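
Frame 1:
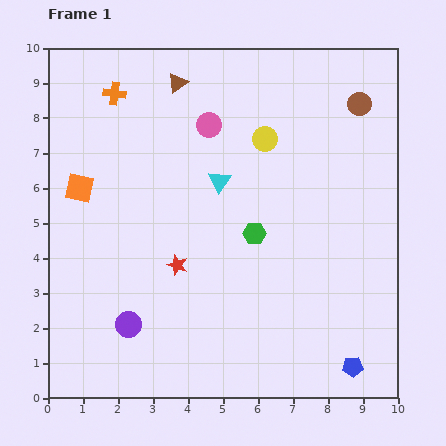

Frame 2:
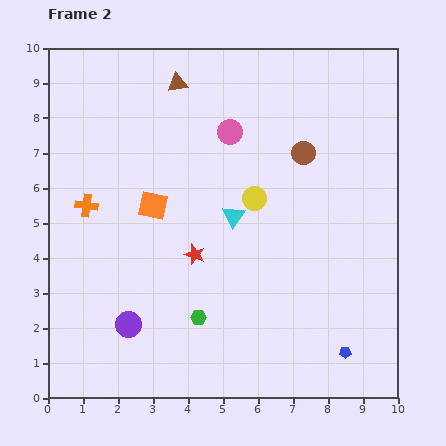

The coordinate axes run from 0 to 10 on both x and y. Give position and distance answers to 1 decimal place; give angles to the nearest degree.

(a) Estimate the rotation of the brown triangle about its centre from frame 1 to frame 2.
28° clockwise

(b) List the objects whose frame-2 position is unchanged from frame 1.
the brown triangle, the purple circle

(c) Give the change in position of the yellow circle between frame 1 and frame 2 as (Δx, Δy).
(-0.3, -1.7)

The yellow circle was at (6.2, 7.4) in frame 1 and (5.9, 5.7) in frame 2.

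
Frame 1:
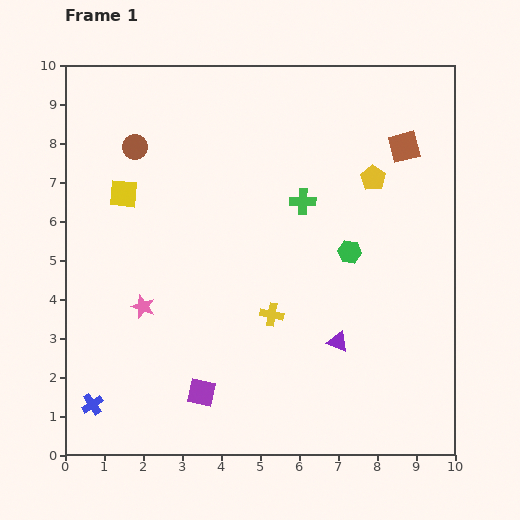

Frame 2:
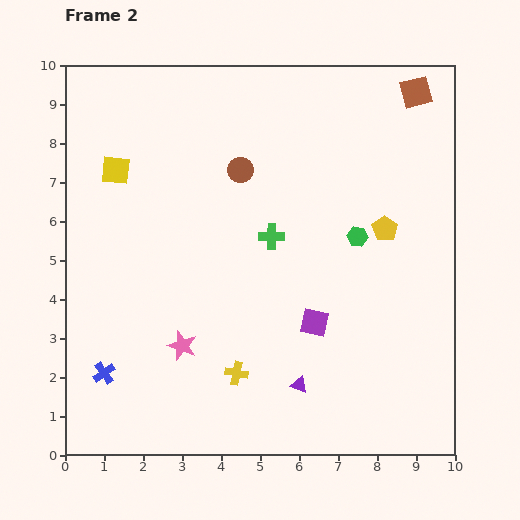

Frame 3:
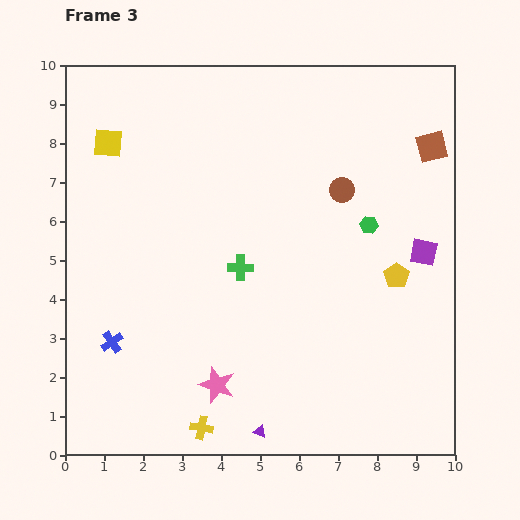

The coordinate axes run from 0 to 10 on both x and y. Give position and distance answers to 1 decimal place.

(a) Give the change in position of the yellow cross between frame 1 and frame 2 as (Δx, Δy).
(-0.9, -1.5)

The yellow cross was at (5.3, 3.6) in frame 1 and (4.4, 2.1) in frame 2.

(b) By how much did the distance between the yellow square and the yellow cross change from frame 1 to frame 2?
+1.2

Distance in frame 1: 4.9. Distance in frame 2: 6.1.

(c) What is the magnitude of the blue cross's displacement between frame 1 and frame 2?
0.9

The blue cross moved from (0.7, 1.3) to (1.0, 2.1), a distance of √(0.3² + 0.8²) ≈ 0.9.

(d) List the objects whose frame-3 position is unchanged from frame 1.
none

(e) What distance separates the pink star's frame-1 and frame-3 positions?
2.8

The pink star moved from (2.0, 3.8) to (3.9, 1.8), a distance of √(1.9² + 2.0²) ≈ 2.8.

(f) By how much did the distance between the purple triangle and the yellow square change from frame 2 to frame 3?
+1.2

Distance in frame 2: 7.2. Distance in frame 3: 8.4.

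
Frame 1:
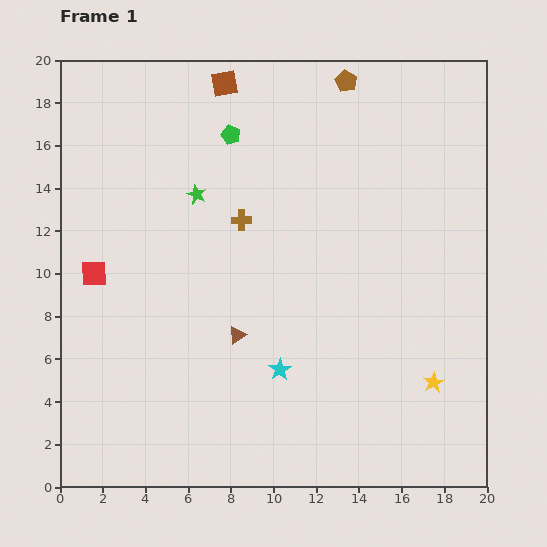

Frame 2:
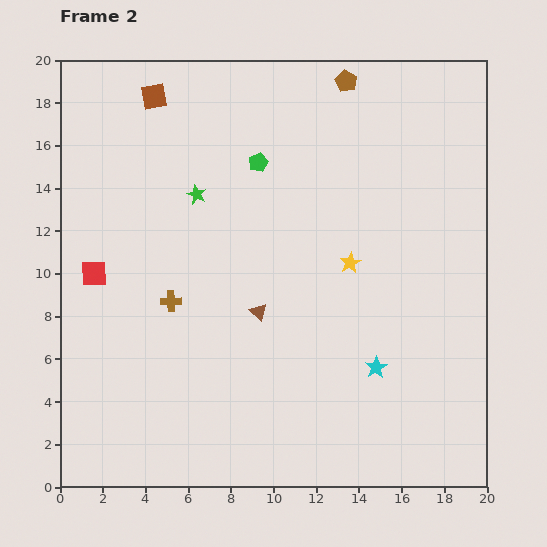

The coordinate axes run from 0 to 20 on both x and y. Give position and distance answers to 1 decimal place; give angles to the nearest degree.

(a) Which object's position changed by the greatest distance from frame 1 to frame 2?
the yellow star

(moved 6.8; next 5.0)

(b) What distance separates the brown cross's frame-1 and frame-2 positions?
5.0

The brown cross moved from (8.5, 12.5) to (5.2, 8.7), a distance of √(3.3² + 3.8²) ≈ 5.0.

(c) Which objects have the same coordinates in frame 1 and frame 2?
the brown pentagon, the red square, the green star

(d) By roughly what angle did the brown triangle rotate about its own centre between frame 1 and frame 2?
41° counter-clockwise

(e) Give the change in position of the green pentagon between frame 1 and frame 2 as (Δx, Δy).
(1.3, -1.3)

The green pentagon was at (8.0, 16.5) in frame 1 and (9.3, 15.2) in frame 2.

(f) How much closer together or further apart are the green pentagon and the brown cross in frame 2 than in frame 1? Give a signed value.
+3.7

Distance in frame 1: 4.0. Distance in frame 2: 7.7.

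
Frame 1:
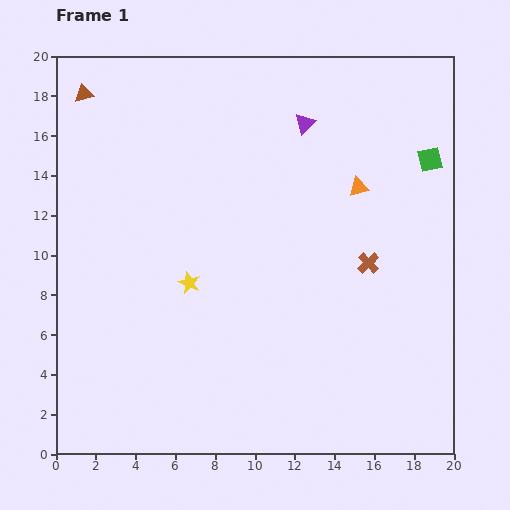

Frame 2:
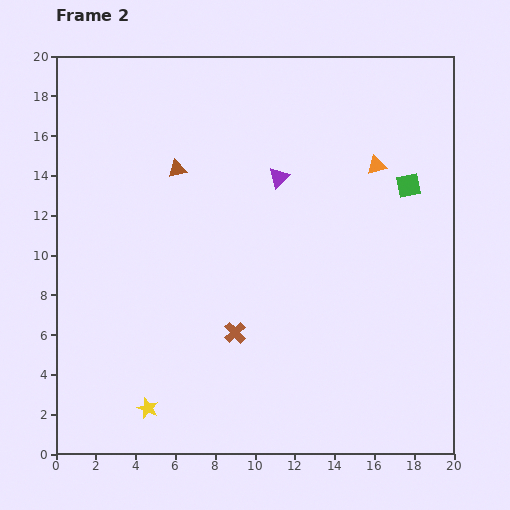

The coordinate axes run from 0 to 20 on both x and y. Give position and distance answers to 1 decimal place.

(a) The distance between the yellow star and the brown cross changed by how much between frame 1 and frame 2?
-3.3

Distance in frame 1: 9.1. Distance in frame 2: 5.8.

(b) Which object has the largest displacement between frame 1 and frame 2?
the brown cross

(moved 7.6; next 6.6)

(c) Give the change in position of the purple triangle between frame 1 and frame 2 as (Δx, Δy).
(-1.3, -2.7)

The purple triangle was at (12.5, 16.6) in frame 1 and (11.2, 13.9) in frame 2.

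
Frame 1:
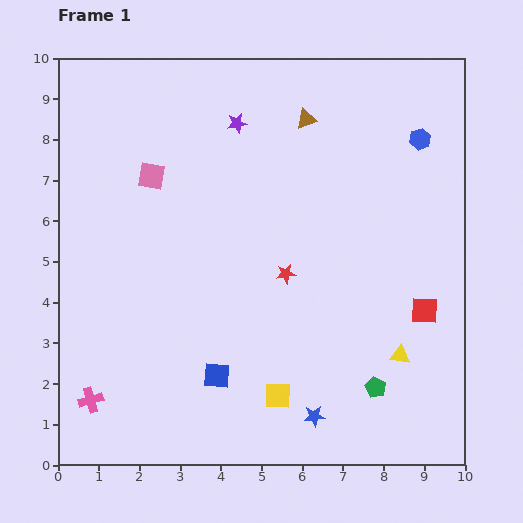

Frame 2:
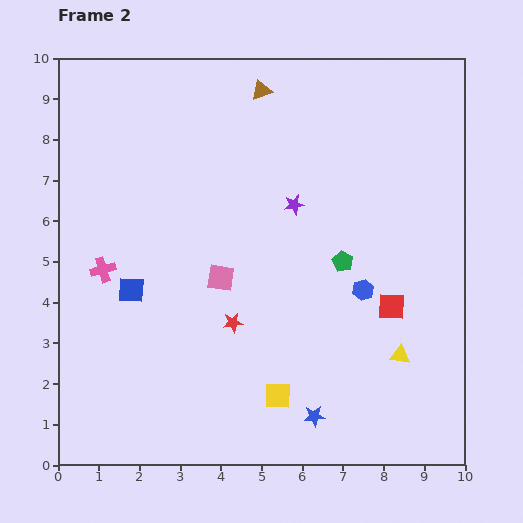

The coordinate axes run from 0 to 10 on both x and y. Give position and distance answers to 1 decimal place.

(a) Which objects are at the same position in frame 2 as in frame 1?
the yellow square, the blue star, the yellow triangle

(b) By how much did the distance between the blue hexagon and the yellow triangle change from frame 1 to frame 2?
-3.5

Distance in frame 1: 5.3. Distance in frame 2: 1.8.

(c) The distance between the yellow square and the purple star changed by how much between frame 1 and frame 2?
-2.1

Distance in frame 1: 6.8. Distance in frame 2: 4.7.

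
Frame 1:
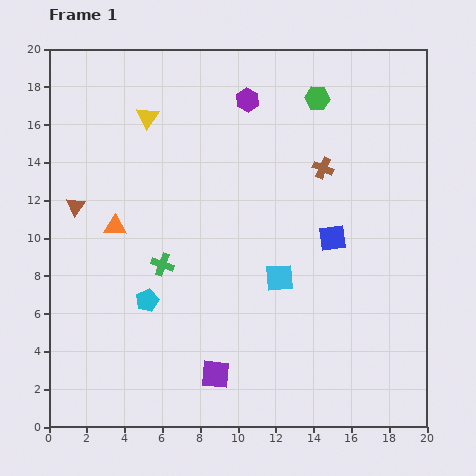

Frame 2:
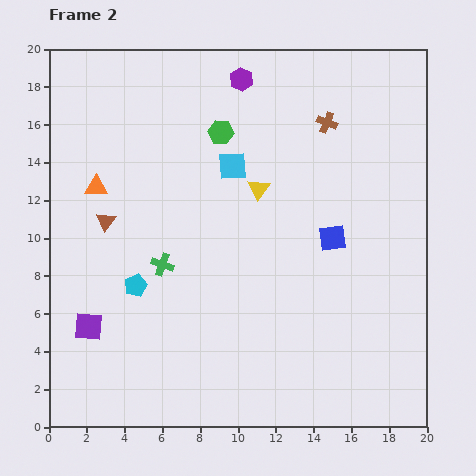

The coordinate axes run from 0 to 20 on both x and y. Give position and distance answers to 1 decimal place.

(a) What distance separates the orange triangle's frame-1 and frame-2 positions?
2.3

The orange triangle moved from (3.5, 10.6) to (2.5, 12.7), a distance of √(1.0² + 2.1²) ≈ 2.3.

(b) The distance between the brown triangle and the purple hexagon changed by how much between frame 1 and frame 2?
-0.3

Distance in frame 1: 10.7. Distance in frame 2: 10.4.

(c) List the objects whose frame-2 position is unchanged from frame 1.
the blue square, the green cross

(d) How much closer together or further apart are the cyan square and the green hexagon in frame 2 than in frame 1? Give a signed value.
-7.8

Distance in frame 1: 9.7. Distance in frame 2: 1.9.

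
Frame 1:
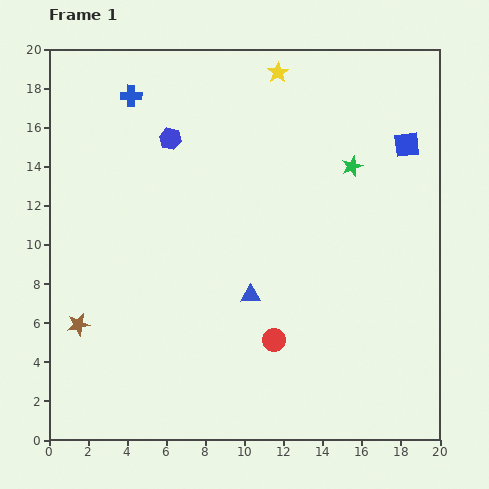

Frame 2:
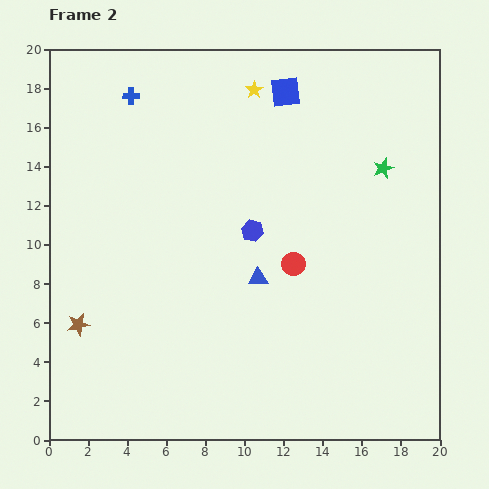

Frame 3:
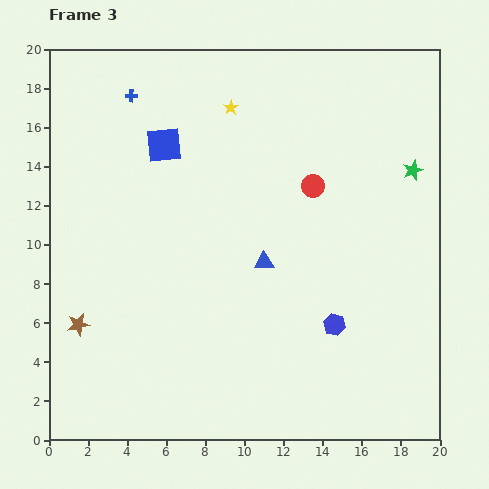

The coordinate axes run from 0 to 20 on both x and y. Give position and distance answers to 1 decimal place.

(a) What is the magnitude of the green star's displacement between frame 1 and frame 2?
1.6

The green star moved from (15.5, 14.0) to (17.1, 13.9), a distance of √(1.6² + 0.1²) ≈ 1.6.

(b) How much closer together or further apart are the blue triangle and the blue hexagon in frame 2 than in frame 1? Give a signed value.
-6.6

Distance in frame 1: 9.0. Distance in frame 2: 2.4.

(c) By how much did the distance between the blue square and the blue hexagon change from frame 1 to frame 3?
+0.6

Distance in frame 1: 12.1. Distance in frame 3: 12.7.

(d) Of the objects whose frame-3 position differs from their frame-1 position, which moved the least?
the blue triangle

(moved 1.8)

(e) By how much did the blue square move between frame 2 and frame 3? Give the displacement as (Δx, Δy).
(-6.2, -2.7)

The blue square was at (12.1, 17.8) in frame 2 and (5.9, 15.1) in frame 3.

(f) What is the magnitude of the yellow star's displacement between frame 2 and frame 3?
1.5

The yellow star moved from (10.5, 17.9) to (9.3, 17.0), a distance of √(1.2² + 0.9²) ≈ 1.5.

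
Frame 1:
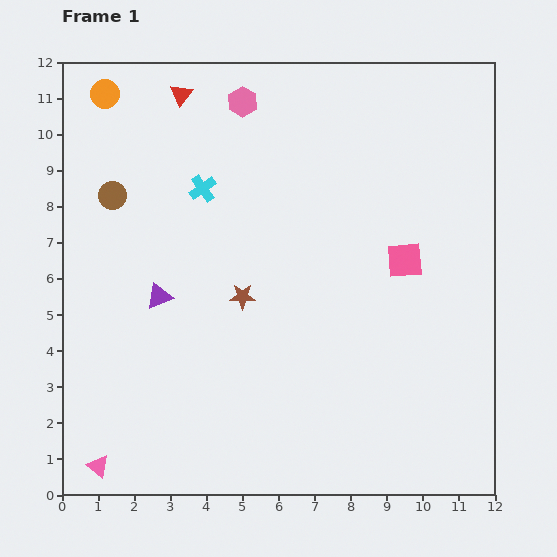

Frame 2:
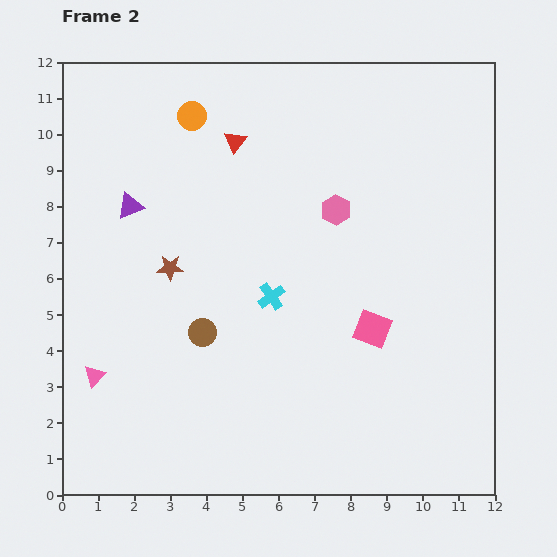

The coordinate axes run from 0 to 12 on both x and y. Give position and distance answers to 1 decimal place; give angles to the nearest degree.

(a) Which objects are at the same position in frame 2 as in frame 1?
none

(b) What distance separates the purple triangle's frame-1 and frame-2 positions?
2.6

The purple triangle moved from (2.7, 5.5) to (1.9, 8.0), a distance of √(0.8² + 2.5²) ≈ 2.6.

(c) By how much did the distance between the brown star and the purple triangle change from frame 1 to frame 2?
-0.3

Distance in frame 1: 2.3. Distance in frame 2: 2.0.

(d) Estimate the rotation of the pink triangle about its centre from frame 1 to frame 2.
36° clockwise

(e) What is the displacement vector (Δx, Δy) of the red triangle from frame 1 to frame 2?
(1.5, -1.3)

The red triangle was at (3.3, 11.1) in frame 1 and (4.8, 9.8) in frame 2.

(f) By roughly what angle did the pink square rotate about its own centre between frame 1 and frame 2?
26° clockwise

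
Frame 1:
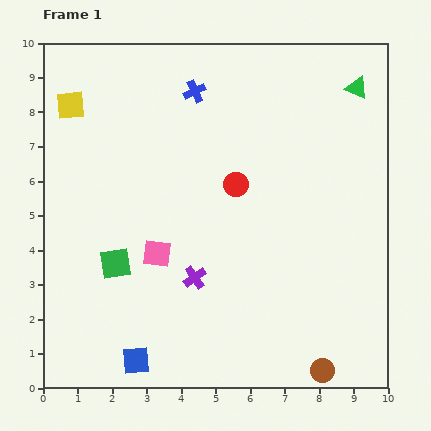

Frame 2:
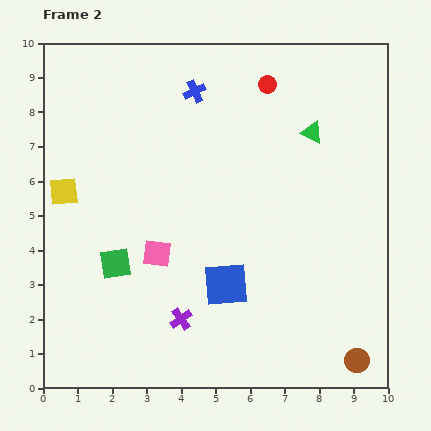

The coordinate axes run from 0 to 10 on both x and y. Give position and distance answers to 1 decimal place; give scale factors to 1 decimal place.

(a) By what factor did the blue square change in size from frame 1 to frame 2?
1.6×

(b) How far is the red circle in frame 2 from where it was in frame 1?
3.0

The red circle moved from (5.6, 5.9) to (6.5, 8.8), a distance of √(0.9² + 2.9²) ≈ 3.0.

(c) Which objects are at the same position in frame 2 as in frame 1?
the blue cross, the green square, the pink square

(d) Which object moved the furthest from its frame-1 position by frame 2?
the blue square

(moved 3.4; next 3.0)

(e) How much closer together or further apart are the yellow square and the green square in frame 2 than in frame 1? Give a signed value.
-2.2

Distance in frame 1: 4.8. Distance in frame 2: 2.6.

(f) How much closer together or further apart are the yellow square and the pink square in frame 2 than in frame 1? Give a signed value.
-1.8

Distance in frame 1: 5.0. Distance in frame 2: 3.2.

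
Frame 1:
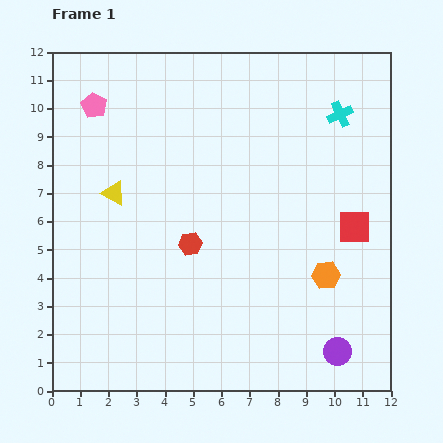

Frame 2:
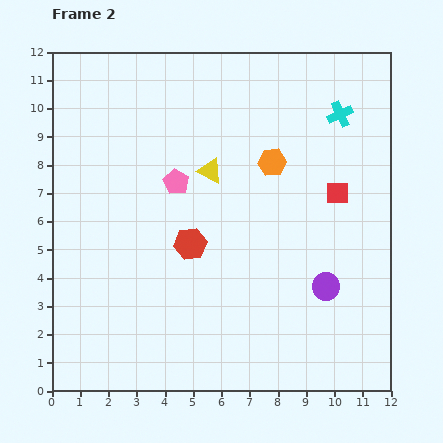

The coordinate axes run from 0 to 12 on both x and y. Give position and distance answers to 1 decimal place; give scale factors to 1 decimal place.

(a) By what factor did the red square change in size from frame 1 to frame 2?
0.7×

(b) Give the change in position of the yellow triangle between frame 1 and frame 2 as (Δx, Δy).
(3.4, 0.8)

The yellow triangle was at (2.2, 7.0) in frame 1 and (5.6, 7.8) in frame 2.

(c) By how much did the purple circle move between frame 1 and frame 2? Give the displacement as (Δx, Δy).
(-0.4, 2.3)

The purple circle was at (10.1, 1.4) in frame 1 and (9.7, 3.7) in frame 2.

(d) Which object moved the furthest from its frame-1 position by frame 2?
the orange hexagon

(moved 4.4; next 4.0)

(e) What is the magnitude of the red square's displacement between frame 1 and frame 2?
1.3

The red square moved from (10.7, 5.8) to (10.1, 7.0), a distance of √(0.6² + 1.2²) ≈ 1.3.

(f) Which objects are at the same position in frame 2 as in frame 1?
the red hexagon, the cyan cross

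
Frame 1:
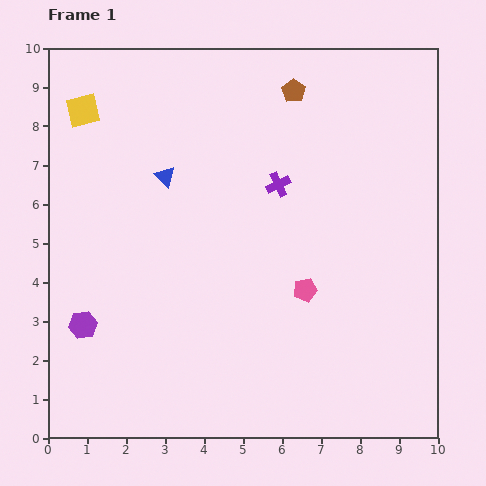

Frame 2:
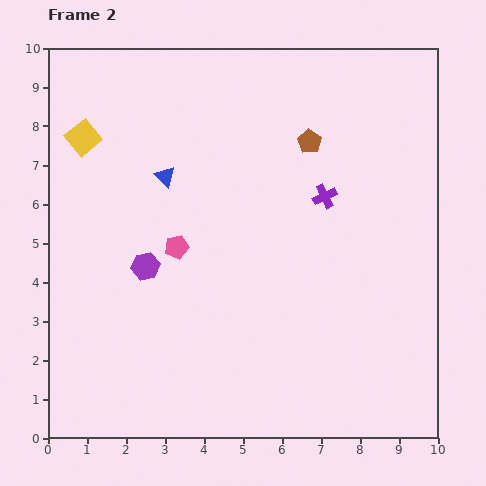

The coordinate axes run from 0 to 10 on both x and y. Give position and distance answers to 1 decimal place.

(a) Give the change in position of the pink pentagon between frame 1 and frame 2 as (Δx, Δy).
(-3.3, 1.1)

The pink pentagon was at (6.6, 3.8) in frame 1 and (3.3, 4.9) in frame 2.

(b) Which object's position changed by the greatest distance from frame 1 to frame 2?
the pink pentagon

(moved 3.5; next 2.2)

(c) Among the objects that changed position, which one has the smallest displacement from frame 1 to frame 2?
the yellow square

(moved 0.7)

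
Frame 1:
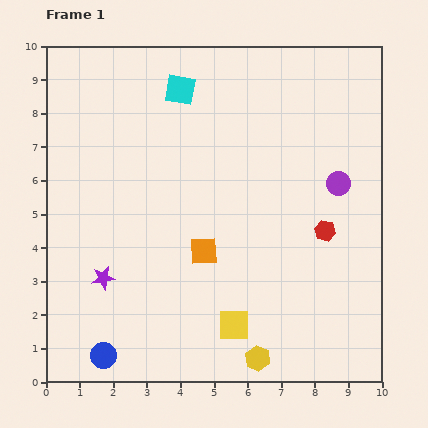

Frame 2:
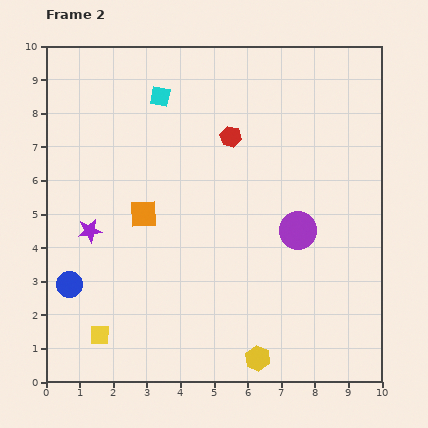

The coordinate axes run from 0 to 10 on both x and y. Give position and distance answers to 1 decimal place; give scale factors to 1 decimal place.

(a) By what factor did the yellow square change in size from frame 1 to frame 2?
0.6×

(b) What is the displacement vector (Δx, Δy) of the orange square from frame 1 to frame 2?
(-1.8, 1.1)

The orange square was at (4.7, 3.9) in frame 1 and (2.9, 5.0) in frame 2.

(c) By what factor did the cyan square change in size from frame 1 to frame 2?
0.6×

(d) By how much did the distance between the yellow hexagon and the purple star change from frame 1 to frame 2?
+1.1

Distance in frame 1: 5.2. Distance in frame 2: 6.3.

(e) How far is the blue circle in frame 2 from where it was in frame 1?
2.3

The blue circle moved from (1.7, 0.8) to (0.7, 2.9), a distance of √(1.0² + 2.1²) ≈ 2.3.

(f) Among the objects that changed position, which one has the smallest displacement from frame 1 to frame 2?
the cyan square

(moved 0.6)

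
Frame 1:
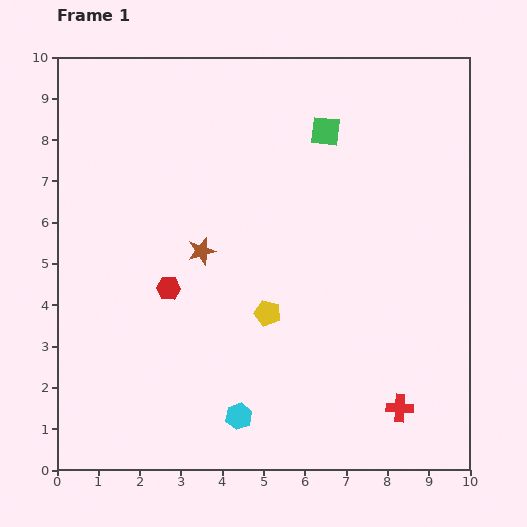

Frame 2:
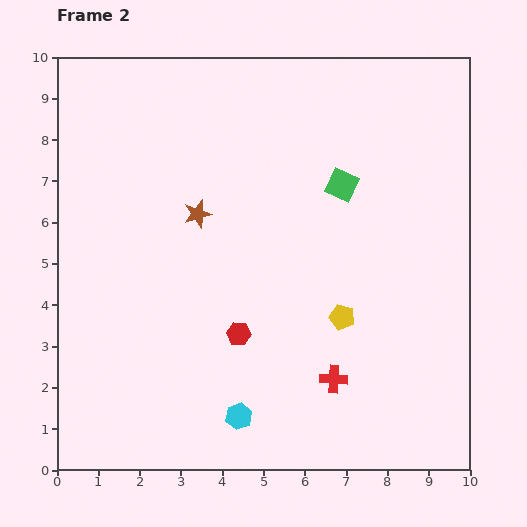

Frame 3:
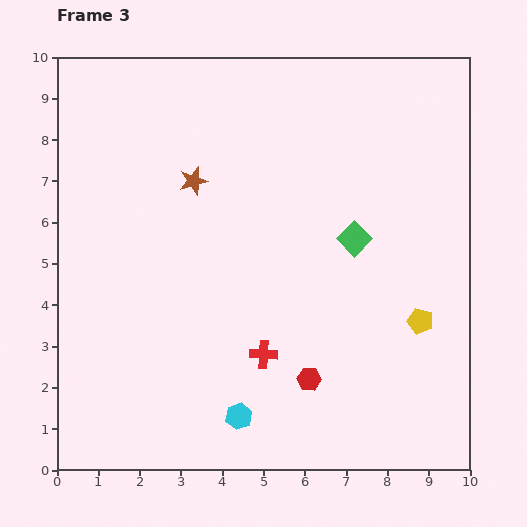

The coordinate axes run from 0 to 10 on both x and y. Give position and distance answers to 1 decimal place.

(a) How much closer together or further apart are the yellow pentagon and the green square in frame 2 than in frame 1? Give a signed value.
-1.4

Distance in frame 1: 4.6. Distance in frame 2: 3.2.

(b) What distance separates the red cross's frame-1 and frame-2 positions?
1.7

The red cross moved from (8.3, 1.5) to (6.7, 2.2), a distance of √(1.6² + 0.7²) ≈ 1.7.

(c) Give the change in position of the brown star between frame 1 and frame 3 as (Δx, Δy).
(-0.2, 1.7)

The brown star was at (3.5, 5.3) in frame 1 and (3.3, 7.0) in frame 3.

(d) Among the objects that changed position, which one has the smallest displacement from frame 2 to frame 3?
the brown star

(moved 0.8)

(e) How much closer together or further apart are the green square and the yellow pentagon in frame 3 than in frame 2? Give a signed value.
-0.6

Distance in frame 2: 3.2. Distance in frame 3: 2.6.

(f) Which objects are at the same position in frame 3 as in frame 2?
the cyan hexagon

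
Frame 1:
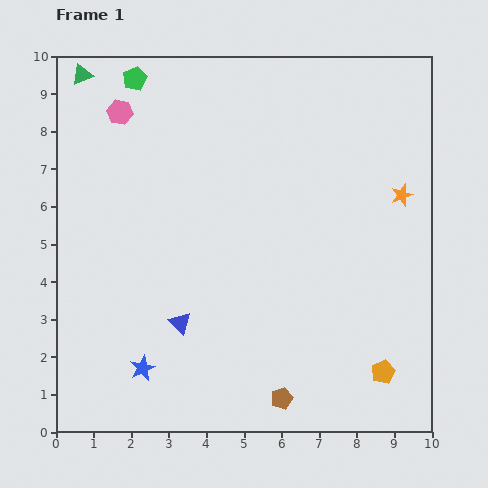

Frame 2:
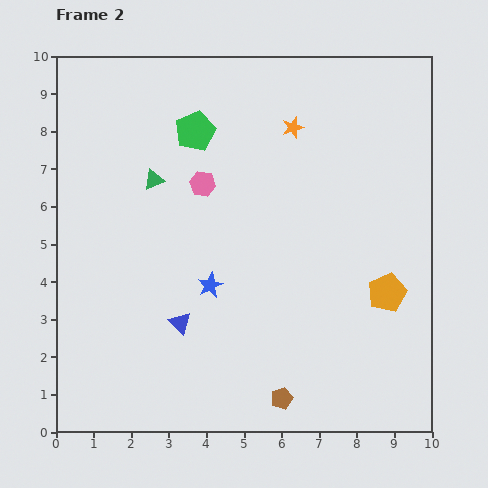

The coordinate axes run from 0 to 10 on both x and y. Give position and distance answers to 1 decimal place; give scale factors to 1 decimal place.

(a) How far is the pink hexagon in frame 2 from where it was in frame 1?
2.9

The pink hexagon moved from (1.7, 8.5) to (3.9, 6.6), a distance of √(2.2² + 1.9²) ≈ 2.9.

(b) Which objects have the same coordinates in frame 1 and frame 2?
the blue triangle, the brown pentagon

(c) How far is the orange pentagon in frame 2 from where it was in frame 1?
2.1

The orange pentagon moved from (8.7, 1.6) to (8.8, 3.7), a distance of √(0.1² + 2.1²) ≈ 2.1.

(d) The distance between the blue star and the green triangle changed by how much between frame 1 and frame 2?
-4.8

Distance in frame 1: 8.0. Distance in frame 2: 3.2.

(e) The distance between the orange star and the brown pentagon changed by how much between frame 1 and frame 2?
+0.9

Distance in frame 1: 6.3. Distance in frame 2: 7.2.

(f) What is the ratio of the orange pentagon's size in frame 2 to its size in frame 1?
1.6×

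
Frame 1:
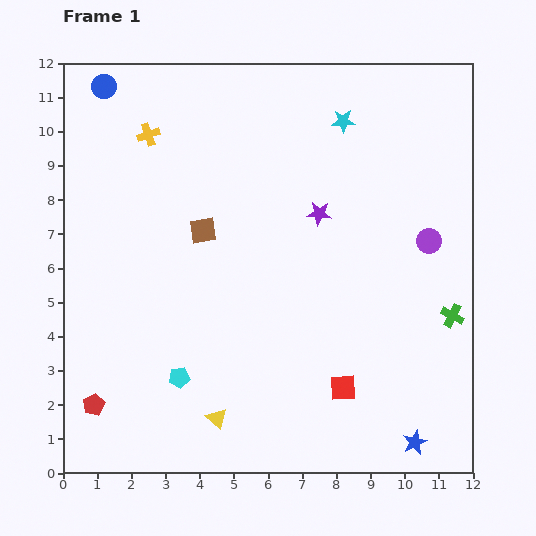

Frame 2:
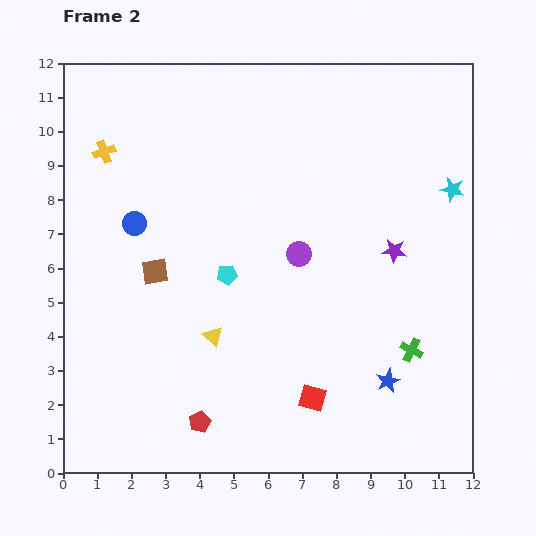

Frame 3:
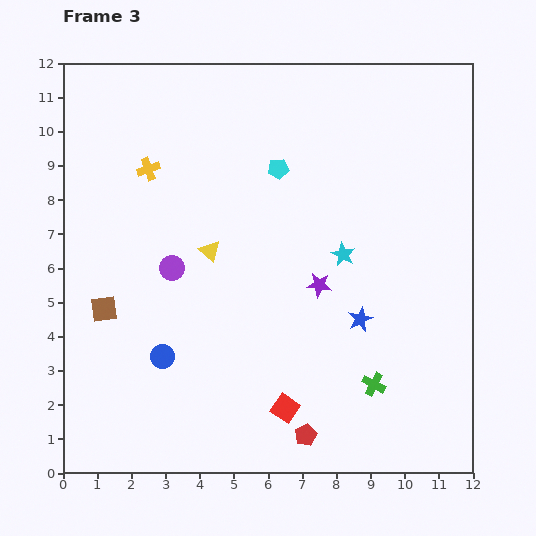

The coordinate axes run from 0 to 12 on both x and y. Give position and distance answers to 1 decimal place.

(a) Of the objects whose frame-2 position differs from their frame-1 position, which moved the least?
the red square

(moved 0.9)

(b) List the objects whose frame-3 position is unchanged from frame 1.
none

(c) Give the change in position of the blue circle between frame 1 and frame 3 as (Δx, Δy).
(1.7, -7.9)

The blue circle was at (1.2, 11.3) in frame 1 and (2.9, 3.4) in frame 3.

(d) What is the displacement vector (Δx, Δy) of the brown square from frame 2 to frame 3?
(-1.5, -1.1)

The brown square was at (2.7, 5.9) in frame 2 and (1.2, 4.8) in frame 3.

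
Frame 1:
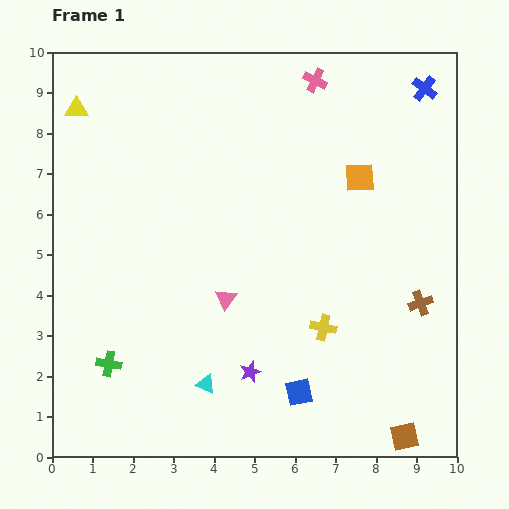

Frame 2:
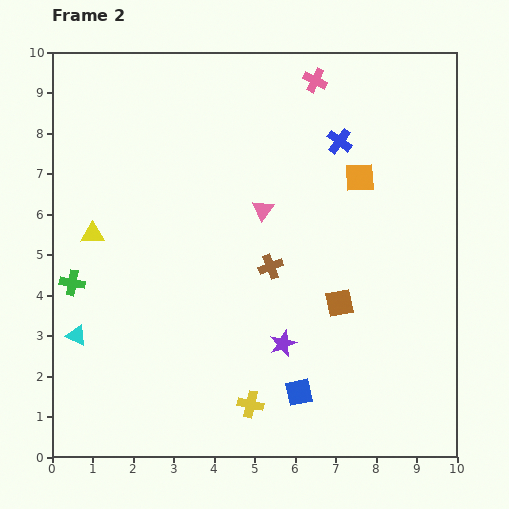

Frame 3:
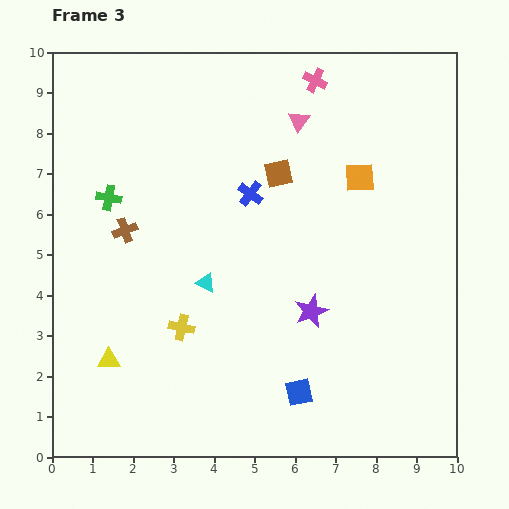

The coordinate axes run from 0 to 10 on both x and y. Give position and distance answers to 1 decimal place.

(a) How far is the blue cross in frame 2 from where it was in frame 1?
2.5

The blue cross moved from (9.2, 9.1) to (7.1, 7.8), a distance of √(2.1² + 1.3²) ≈ 2.5.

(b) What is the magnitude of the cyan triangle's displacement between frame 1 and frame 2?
3.4

The cyan triangle moved from (3.8, 1.8) to (0.6, 3.0), a distance of √(3.2² + 1.2²) ≈ 3.4.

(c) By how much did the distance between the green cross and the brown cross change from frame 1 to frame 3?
-6.9

Distance in frame 1: 7.8. Distance in frame 3: 0.9.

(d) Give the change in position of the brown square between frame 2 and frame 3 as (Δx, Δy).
(-1.5, 3.2)

The brown square was at (7.1, 3.8) in frame 2 and (5.6, 7.0) in frame 3.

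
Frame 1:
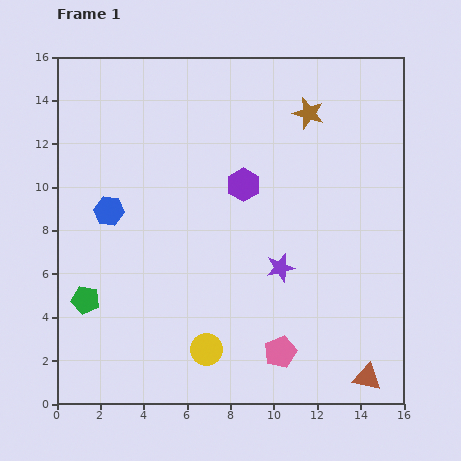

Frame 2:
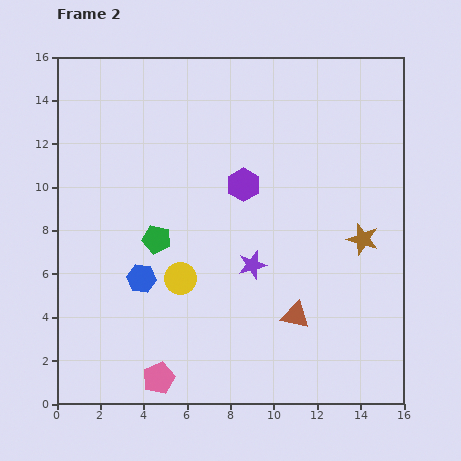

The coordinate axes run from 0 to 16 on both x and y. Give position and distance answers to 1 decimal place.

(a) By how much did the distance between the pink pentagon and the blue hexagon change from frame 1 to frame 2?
-5.5

Distance in frame 1: 10.2. Distance in frame 2: 4.7.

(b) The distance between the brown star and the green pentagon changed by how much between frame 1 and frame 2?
-3.9

Distance in frame 1: 13.4. Distance in frame 2: 9.5.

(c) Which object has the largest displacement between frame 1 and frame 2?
the brown star

(moved 6.3; next 5.7)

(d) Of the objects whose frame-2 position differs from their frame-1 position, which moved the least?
the purple star

(moved 1.3)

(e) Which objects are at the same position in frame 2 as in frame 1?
the purple hexagon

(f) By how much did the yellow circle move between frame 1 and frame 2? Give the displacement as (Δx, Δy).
(-1.2, 3.3)

The yellow circle was at (6.9, 2.5) in frame 1 and (5.7, 5.8) in frame 2.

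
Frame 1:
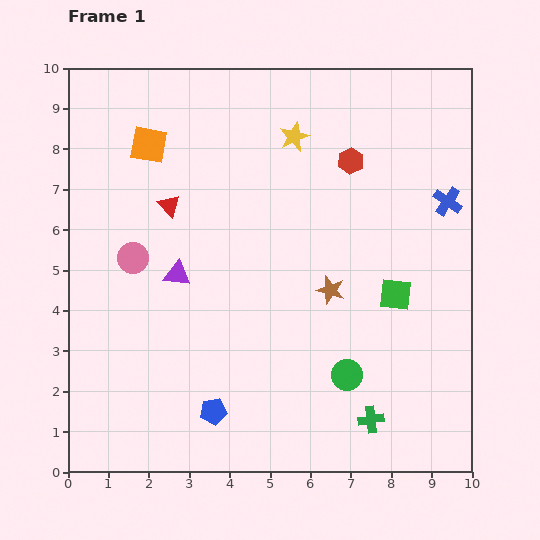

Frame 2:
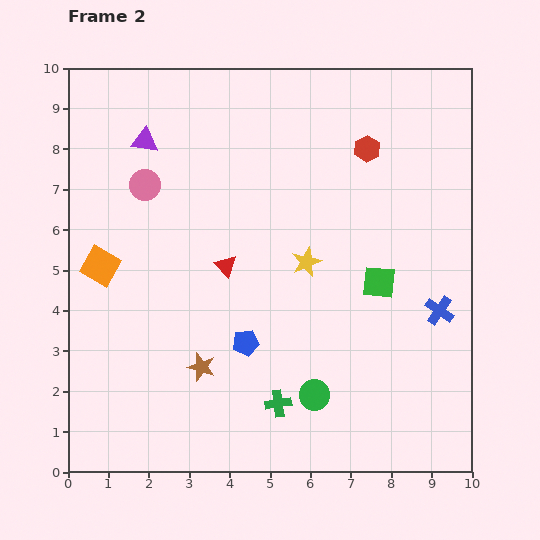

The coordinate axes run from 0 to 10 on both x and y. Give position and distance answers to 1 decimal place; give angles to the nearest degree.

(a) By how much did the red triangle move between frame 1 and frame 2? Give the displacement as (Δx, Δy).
(1.4, -1.5)

The red triangle was at (2.5, 6.6) in frame 1 and (3.9, 5.1) in frame 2.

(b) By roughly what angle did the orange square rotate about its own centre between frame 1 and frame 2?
20° clockwise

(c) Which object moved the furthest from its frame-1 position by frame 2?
the brown star

(moved 3.7; next 3.4)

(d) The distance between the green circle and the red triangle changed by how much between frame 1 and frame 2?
-2.2

Distance in frame 1: 6.1. Distance in frame 2: 3.9.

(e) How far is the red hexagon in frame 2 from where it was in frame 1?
0.5

The red hexagon moved from (7.0, 7.7) to (7.4, 8.0), a distance of √(0.4² + 0.3²) ≈ 0.5.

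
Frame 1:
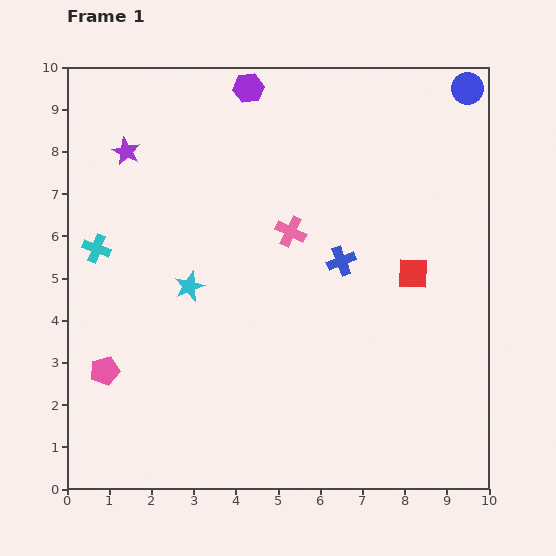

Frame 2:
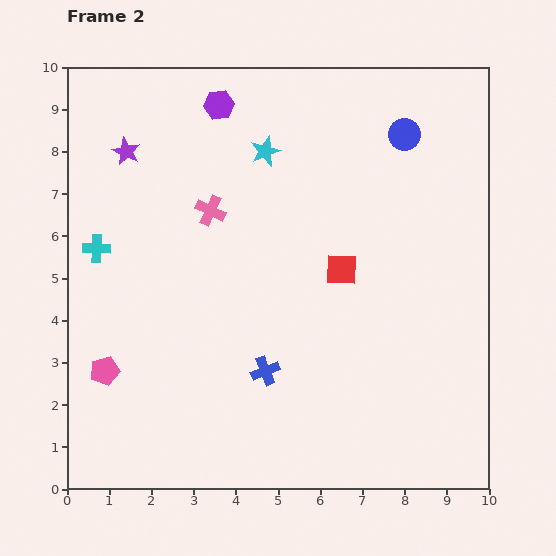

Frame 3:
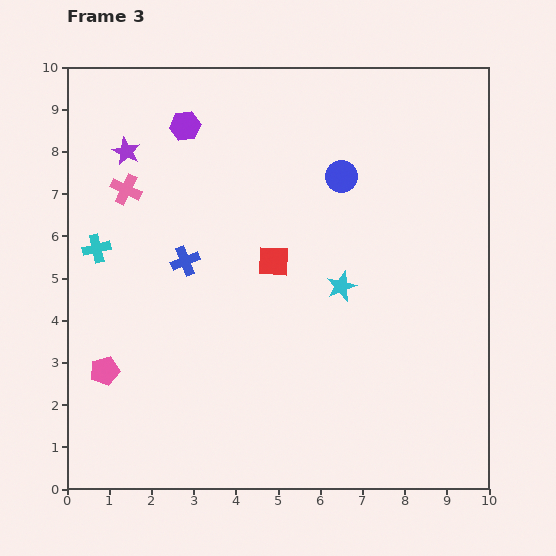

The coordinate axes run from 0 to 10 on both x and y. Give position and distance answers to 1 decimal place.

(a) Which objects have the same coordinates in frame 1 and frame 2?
the purple star, the pink pentagon, the cyan cross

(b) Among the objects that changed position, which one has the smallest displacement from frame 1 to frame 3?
the purple hexagon

(moved 1.7)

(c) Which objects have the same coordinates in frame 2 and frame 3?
the purple star, the pink pentagon, the cyan cross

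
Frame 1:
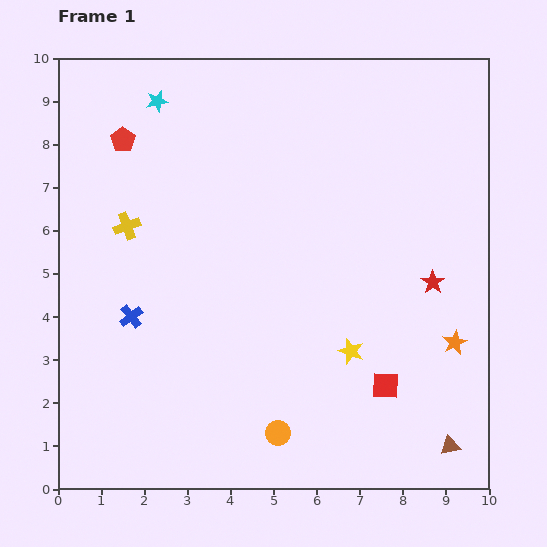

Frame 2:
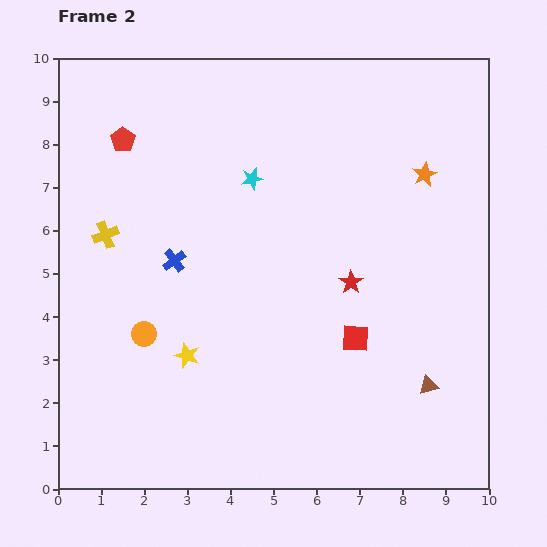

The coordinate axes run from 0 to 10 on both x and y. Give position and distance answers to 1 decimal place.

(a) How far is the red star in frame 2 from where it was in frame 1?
1.9

The red star moved from (8.7, 4.8) to (6.8, 4.8), a distance of √(1.9² + 0.0²) ≈ 1.9.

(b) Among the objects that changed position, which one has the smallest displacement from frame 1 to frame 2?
the yellow cross

(moved 0.5)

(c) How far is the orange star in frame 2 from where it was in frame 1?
4.0

The orange star moved from (9.2, 3.4) to (8.5, 7.3), a distance of √(0.7² + 3.9²) ≈ 4.0.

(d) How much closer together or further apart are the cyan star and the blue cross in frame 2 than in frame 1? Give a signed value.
-2.4

Distance in frame 1: 5.0. Distance in frame 2: 2.6.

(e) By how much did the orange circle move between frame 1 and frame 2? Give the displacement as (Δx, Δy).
(-3.1, 2.3)

The orange circle was at (5.1, 1.3) in frame 1 and (2.0, 3.6) in frame 2.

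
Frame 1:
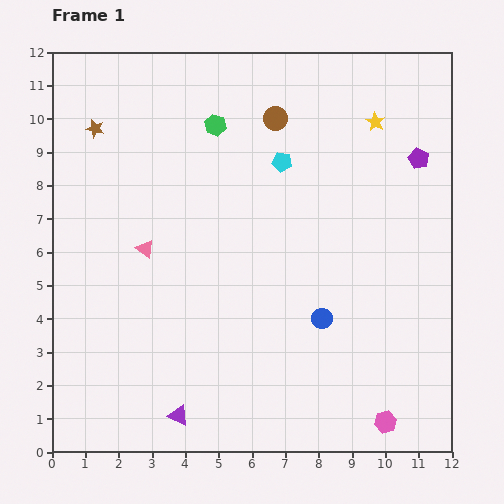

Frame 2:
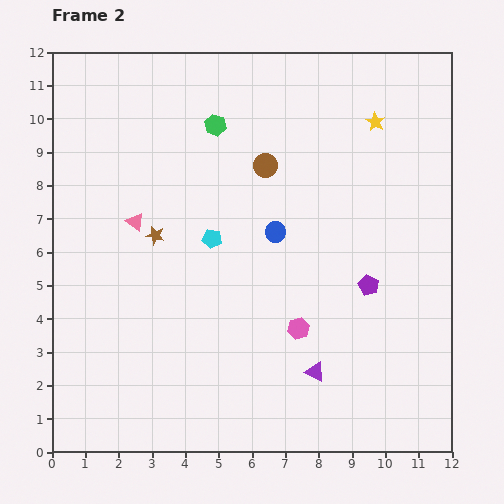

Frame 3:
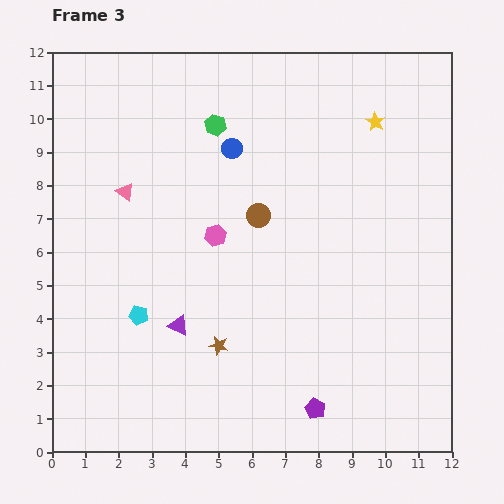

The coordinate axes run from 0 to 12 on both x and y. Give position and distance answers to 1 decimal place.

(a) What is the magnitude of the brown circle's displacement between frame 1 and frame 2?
1.4

The brown circle moved from (6.7, 10.0) to (6.4, 8.6), a distance of √(0.3² + 1.4²) ≈ 1.4.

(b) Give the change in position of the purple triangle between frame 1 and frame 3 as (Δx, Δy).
(0.0, 2.7)

The purple triangle was at (3.8, 1.1) in frame 1 and (3.8, 3.8) in frame 3.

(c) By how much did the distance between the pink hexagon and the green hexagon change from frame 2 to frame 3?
-3.3

Distance in frame 2: 6.6. Distance in frame 3: 3.3.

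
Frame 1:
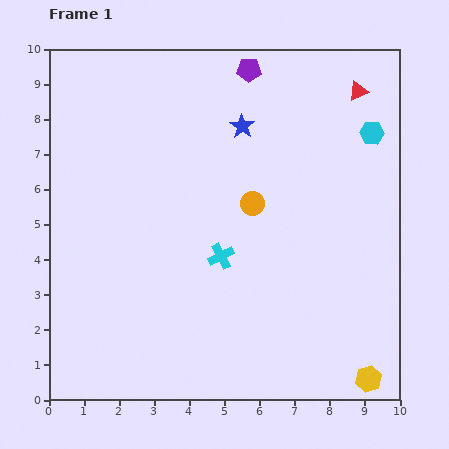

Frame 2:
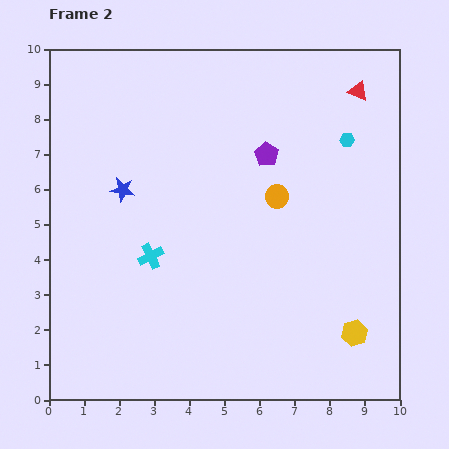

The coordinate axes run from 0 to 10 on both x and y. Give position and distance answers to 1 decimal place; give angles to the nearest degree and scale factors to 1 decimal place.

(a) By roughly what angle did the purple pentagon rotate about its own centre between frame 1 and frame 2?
30° clockwise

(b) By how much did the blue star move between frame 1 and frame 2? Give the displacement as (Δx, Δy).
(-3.4, -1.8)

The blue star was at (5.5, 7.8) in frame 1 and (2.1, 6.0) in frame 2.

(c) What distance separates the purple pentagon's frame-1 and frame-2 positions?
2.5

The purple pentagon moved from (5.7, 9.4) to (6.2, 7.0), a distance of √(0.5² + 2.4²) ≈ 2.5.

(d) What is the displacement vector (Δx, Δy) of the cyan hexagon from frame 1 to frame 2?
(-0.7, -0.2)

The cyan hexagon was at (9.2, 7.6) in frame 1 and (8.5, 7.4) in frame 2.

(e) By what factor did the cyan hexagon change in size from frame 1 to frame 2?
0.6×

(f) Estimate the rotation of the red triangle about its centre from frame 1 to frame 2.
46° clockwise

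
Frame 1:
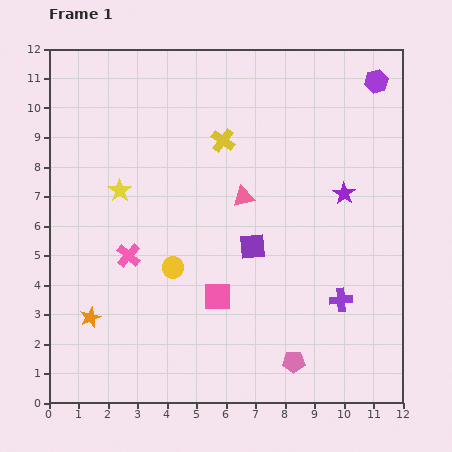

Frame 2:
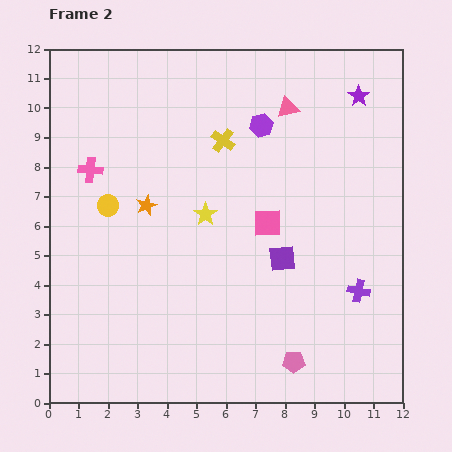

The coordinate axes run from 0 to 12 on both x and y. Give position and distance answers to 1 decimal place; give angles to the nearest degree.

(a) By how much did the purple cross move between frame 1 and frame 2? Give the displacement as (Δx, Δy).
(0.6, 0.3)

The purple cross was at (9.9, 3.5) in frame 1 and (10.5, 3.8) in frame 2.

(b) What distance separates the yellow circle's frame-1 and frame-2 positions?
3.0

The yellow circle moved from (4.2, 4.6) to (2.0, 6.7), a distance of √(2.2² + 2.1²) ≈ 3.0.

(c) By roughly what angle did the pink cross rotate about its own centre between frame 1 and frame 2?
37° counter-clockwise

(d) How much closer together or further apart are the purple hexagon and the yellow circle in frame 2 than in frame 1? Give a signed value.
-3.4

Distance in frame 1: 9.3. Distance in frame 2: 5.9.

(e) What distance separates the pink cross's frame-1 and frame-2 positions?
3.2

The pink cross moved from (2.7, 5.0) to (1.4, 7.9), a distance of √(1.3² + 2.9²) ≈ 3.2.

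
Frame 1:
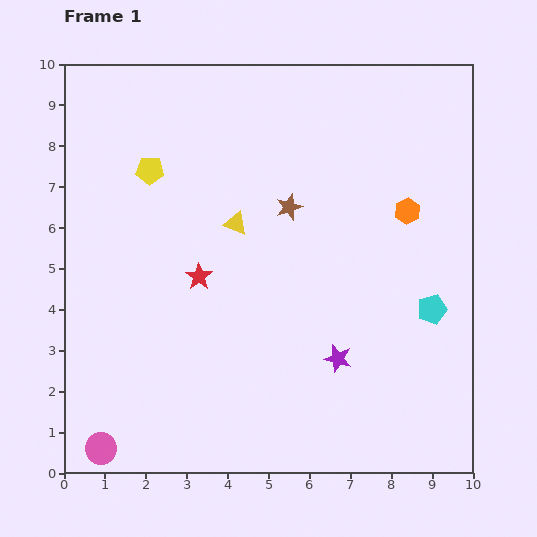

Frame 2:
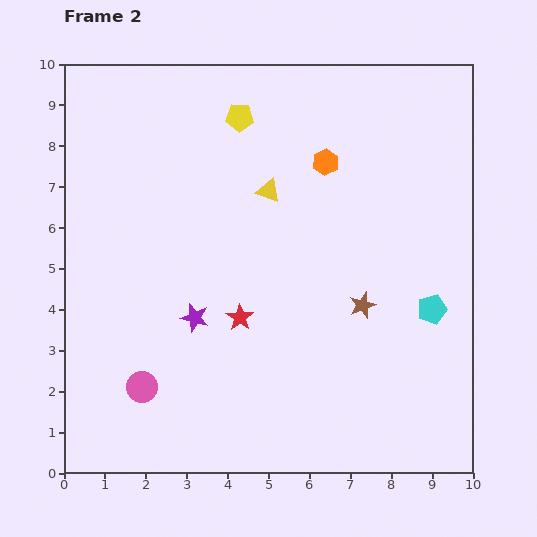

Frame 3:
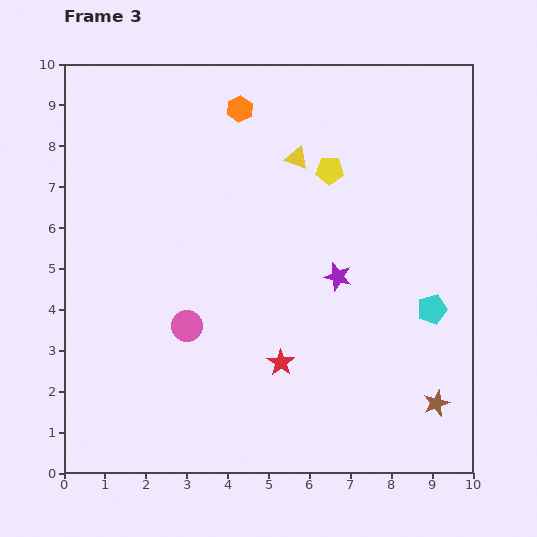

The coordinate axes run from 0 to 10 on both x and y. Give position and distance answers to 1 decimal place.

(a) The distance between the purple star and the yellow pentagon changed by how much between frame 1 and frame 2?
-1.5

Distance in frame 1: 6.5. Distance in frame 2: 5.0.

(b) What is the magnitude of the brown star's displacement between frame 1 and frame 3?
6.0

The brown star moved from (5.5, 6.5) to (9.1, 1.7), a distance of √(3.6² + 4.8²) ≈ 6.0.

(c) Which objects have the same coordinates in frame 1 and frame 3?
the cyan pentagon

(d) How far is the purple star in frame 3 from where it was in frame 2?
3.6

The purple star moved from (3.2, 3.8) to (6.7, 4.8), a distance of √(3.5² + 1.0²) ≈ 3.6.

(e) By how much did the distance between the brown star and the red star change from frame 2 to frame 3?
+0.9

Distance in frame 2: 3.0. Distance in frame 3: 3.9.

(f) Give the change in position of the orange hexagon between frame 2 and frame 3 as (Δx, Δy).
(-2.1, 1.3)

The orange hexagon was at (6.4, 7.6) in frame 2 and (4.3, 8.9) in frame 3.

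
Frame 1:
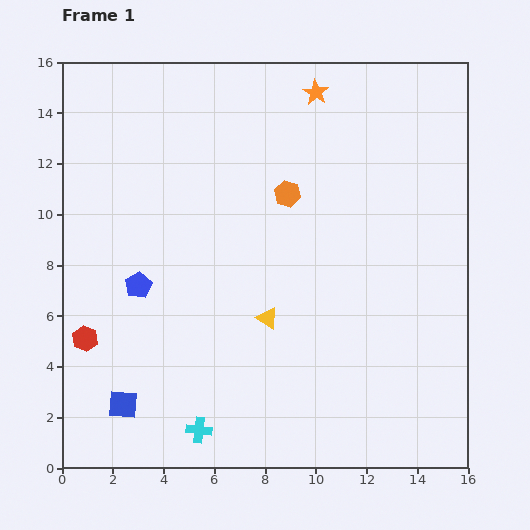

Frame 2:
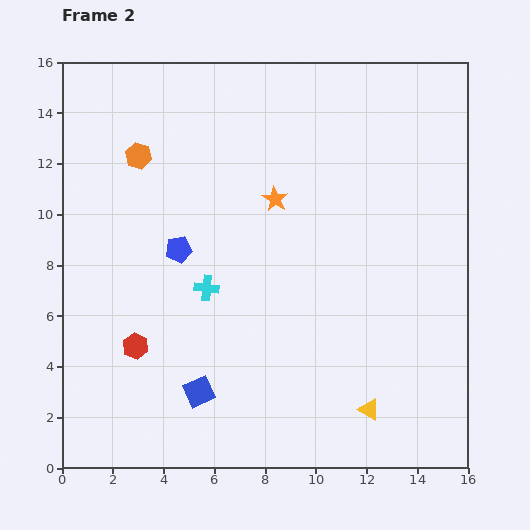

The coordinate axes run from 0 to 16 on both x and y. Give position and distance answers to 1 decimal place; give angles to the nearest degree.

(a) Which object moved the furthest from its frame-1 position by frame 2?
the orange hexagon

(moved 6.1; next 5.6)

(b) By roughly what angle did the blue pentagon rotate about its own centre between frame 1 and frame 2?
20° clockwise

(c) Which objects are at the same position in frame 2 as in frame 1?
none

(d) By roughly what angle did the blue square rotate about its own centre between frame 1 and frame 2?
30° counter-clockwise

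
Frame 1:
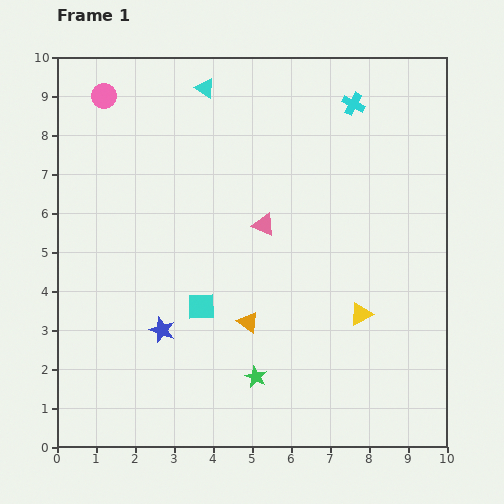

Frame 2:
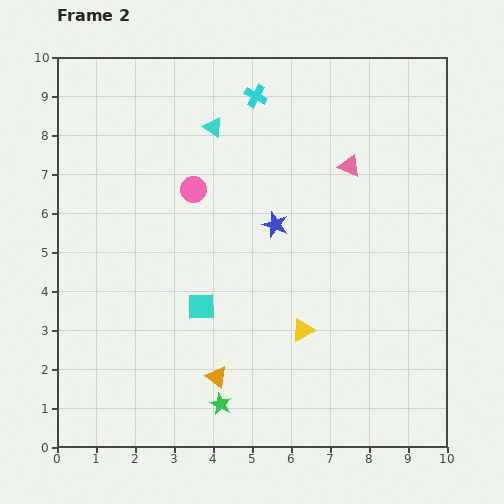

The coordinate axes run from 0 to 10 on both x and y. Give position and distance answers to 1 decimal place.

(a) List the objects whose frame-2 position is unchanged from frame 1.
the cyan square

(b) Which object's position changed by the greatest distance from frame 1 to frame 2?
the blue star

(moved 4.0; next 3.3)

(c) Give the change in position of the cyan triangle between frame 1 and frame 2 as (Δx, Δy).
(0.2, -1.0)

The cyan triangle was at (3.8, 9.2) in frame 1 and (4.0, 8.2) in frame 2.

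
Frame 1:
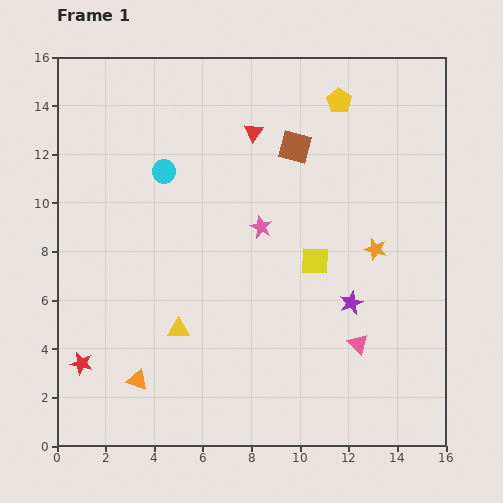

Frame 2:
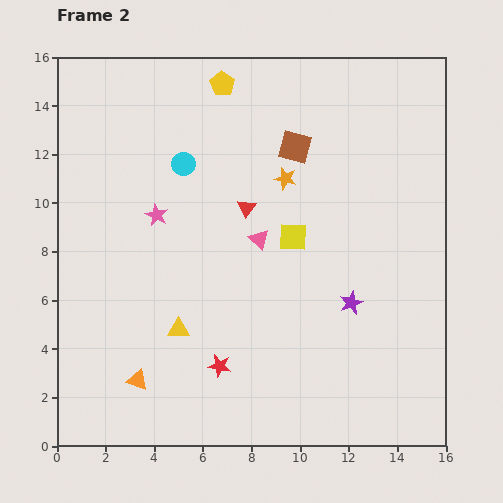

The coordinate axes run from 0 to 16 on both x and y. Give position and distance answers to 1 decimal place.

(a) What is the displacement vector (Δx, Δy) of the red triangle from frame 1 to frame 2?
(-0.3, -3.1)

The red triangle was at (8.1, 12.9) in frame 1 and (7.8, 9.8) in frame 2.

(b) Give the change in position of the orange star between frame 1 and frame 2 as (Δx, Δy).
(-3.7, 2.9)

The orange star was at (13.1, 8.1) in frame 1 and (9.4, 11.0) in frame 2.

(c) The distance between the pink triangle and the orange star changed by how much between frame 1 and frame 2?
-1.3

Distance in frame 1: 4.0. Distance in frame 2: 2.7.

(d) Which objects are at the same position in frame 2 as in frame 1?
the brown square, the purple star, the yellow triangle, the orange triangle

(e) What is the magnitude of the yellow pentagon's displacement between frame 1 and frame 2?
4.9

The yellow pentagon moved from (11.6, 14.2) to (6.8, 14.9), a distance of √(4.8² + 0.7²) ≈ 4.9.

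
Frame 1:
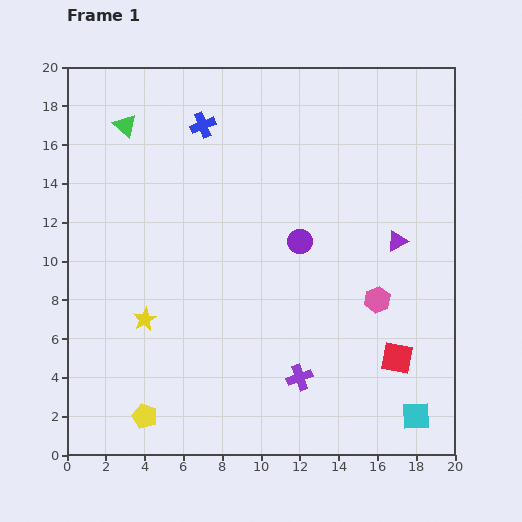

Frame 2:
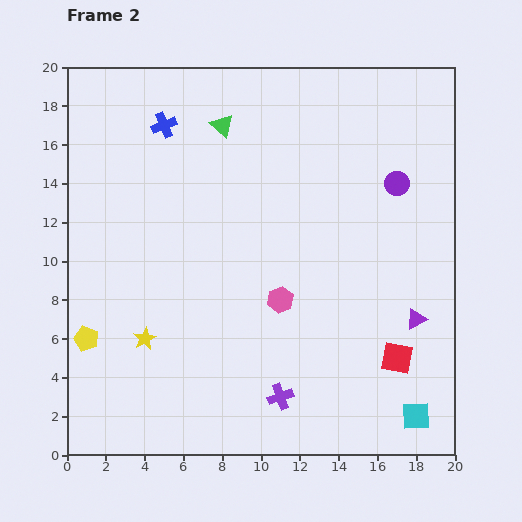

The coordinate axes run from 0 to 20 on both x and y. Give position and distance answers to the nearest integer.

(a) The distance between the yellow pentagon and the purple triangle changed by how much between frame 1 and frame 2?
+1

Distance in frame 1: 16. Distance in frame 2: 17.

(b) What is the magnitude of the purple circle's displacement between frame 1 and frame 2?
6

The purple circle moved from (12, 11) to (17, 14), a distance of √(5² + 3²) ≈ 6.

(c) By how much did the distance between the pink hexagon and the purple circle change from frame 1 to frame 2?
+3

Distance in frame 1: 5. Distance in frame 2: 8.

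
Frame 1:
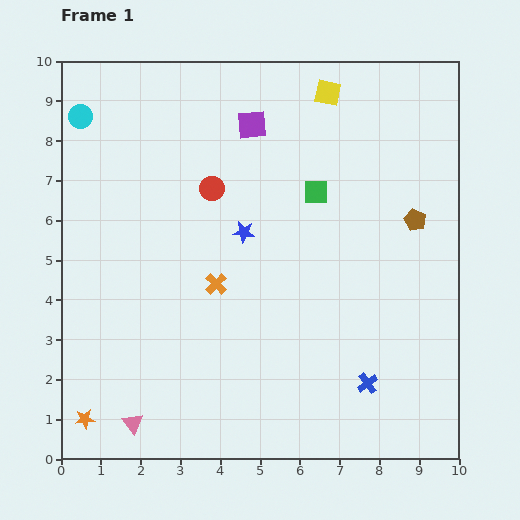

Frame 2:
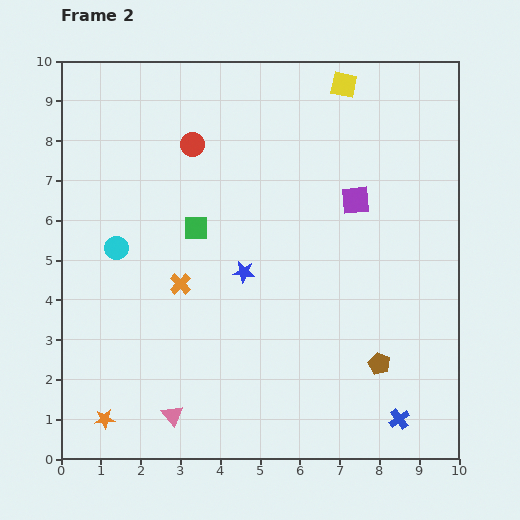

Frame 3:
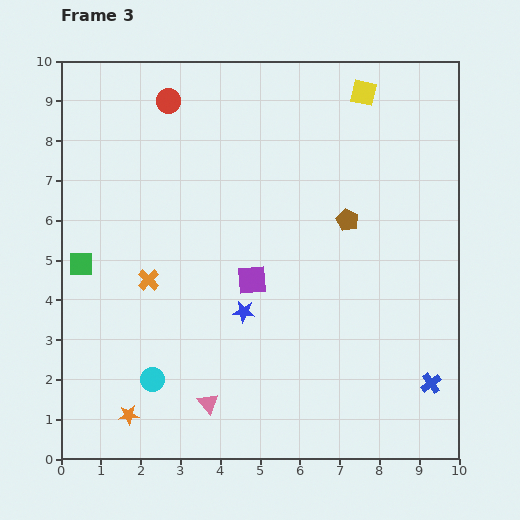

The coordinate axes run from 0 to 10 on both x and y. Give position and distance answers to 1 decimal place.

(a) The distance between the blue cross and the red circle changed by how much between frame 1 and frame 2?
+2.3

Distance in frame 1: 6.3. Distance in frame 2: 8.6.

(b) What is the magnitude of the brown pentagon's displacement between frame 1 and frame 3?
1.7

The brown pentagon moved from (8.9, 6.0) to (7.2, 6.0), a distance of √(1.7² + 0.0²) ≈ 1.7.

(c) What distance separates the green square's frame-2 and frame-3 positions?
3.0

The green square moved from (3.4, 5.8) to (0.5, 4.9), a distance of √(2.9² + 0.9²) ≈ 3.0.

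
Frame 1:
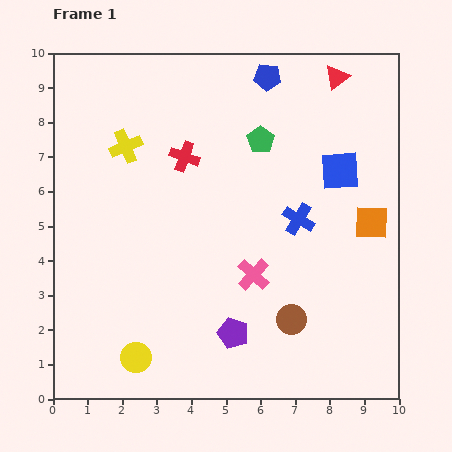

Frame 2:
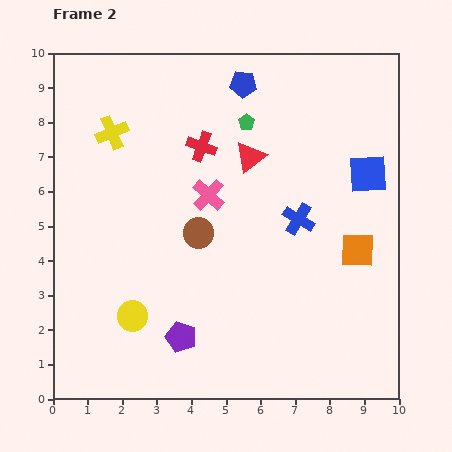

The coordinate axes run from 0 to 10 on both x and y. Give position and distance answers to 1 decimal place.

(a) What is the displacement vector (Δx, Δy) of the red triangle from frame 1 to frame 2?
(-2.5, -2.3)

The red triangle was at (8.2, 9.3) in frame 1 and (5.7, 7.0) in frame 2.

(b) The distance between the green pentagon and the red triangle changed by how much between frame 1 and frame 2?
-1.8

Distance in frame 1: 2.8. Distance in frame 2: 1.0.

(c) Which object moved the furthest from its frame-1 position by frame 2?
the brown circle

(moved 3.7; next 3.4)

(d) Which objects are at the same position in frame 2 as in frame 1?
the blue cross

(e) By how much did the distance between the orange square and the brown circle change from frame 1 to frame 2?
+1.0

Distance in frame 1: 3.6. Distance in frame 2: 4.6.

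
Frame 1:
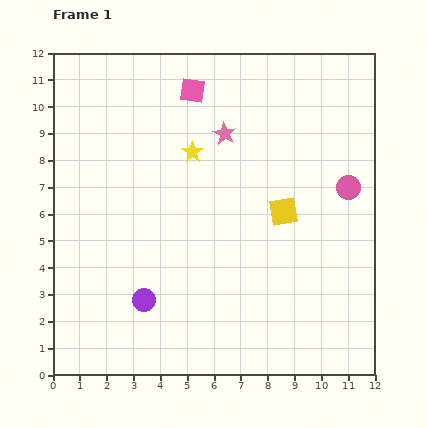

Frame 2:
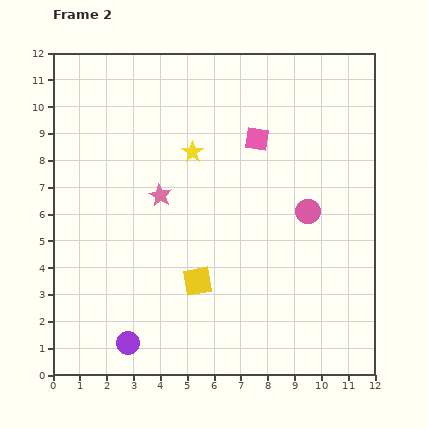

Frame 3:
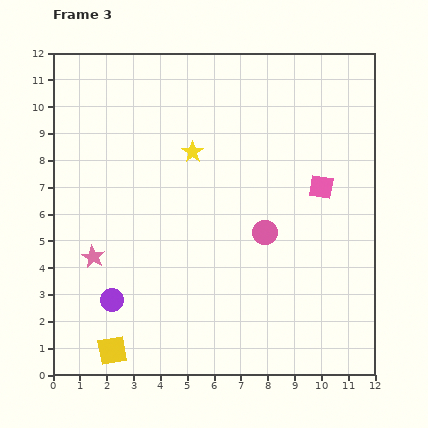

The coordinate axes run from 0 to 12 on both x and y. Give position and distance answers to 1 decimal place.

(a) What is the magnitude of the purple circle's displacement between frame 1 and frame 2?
1.7

The purple circle moved from (3.4, 2.8) to (2.8, 1.2), a distance of √(0.6² + 1.6²) ≈ 1.7.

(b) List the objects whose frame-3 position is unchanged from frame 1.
the yellow star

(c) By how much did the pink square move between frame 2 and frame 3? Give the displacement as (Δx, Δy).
(2.4, -1.8)

The pink square was at (7.6, 8.8) in frame 2 and (10.0, 7.0) in frame 3.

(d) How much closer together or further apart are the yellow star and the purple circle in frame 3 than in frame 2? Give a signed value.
-1.2

Distance in frame 2: 7.5. Distance in frame 3: 6.3.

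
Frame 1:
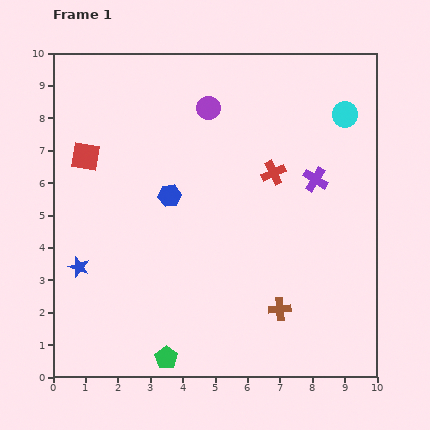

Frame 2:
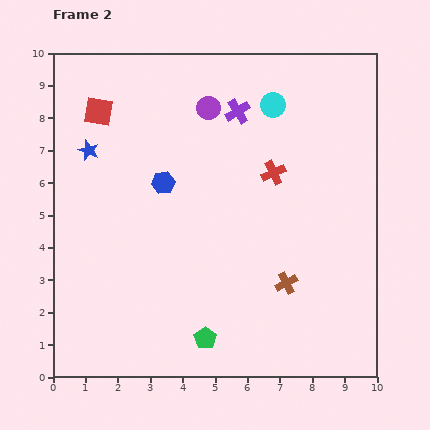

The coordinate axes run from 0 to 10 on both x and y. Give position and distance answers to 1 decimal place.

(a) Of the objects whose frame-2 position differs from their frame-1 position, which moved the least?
the blue hexagon

(moved 0.4)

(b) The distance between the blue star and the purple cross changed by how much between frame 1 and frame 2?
-3.0

Distance in frame 1: 7.8. Distance in frame 2: 4.8.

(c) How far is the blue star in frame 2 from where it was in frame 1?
3.6

The blue star moved from (0.8, 3.4) to (1.1, 7.0), a distance of √(0.3² + 3.6²) ≈ 3.6.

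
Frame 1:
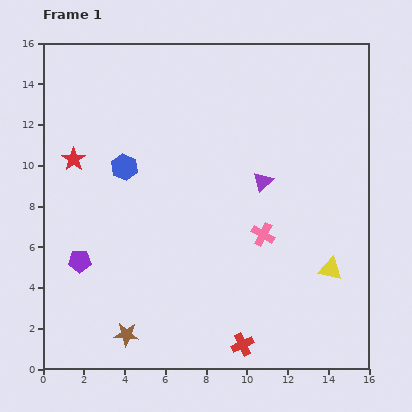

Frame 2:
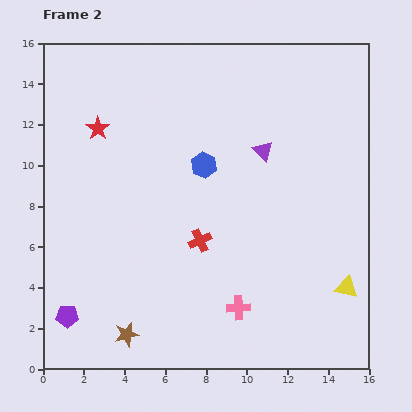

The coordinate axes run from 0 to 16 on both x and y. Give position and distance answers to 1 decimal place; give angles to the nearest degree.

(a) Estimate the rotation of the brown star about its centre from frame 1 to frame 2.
17° counter-clockwise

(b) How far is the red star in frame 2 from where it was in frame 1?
1.9

The red star moved from (1.5, 10.3) to (2.7, 11.8), a distance of √(1.2² + 1.5²) ≈ 1.9.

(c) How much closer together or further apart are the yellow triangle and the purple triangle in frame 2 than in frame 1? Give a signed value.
+2.5

Distance in frame 1: 5.4. Distance in frame 2: 7.9.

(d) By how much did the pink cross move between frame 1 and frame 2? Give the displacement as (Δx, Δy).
(-1.2, -3.6)

The pink cross was at (10.8, 6.6) in frame 1 and (9.6, 3.0) in frame 2.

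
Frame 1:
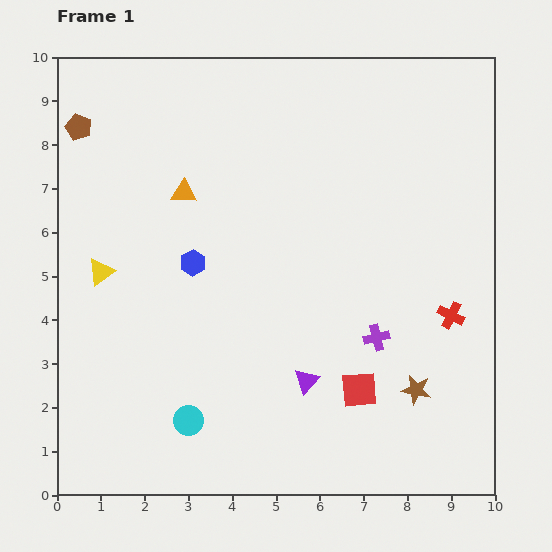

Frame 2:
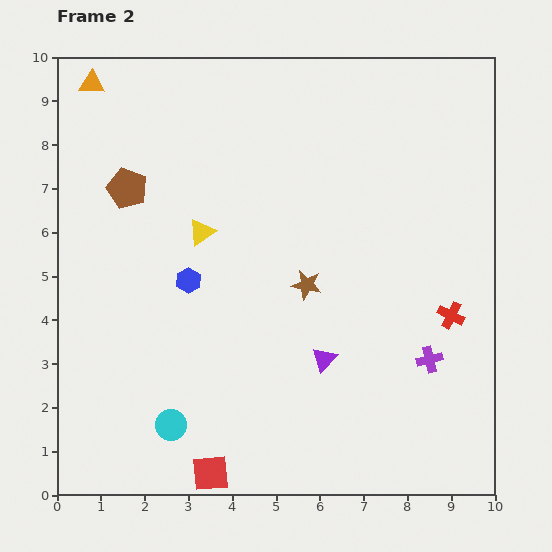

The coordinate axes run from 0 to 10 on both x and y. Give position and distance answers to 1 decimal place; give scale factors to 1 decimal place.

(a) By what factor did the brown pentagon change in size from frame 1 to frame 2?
1.5×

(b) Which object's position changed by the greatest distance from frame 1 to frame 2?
the red square

(moved 3.9; next 3.5)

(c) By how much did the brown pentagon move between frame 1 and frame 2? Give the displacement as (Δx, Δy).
(1.1, -1.4)

The brown pentagon was at (0.5, 8.4) in frame 1 and (1.6, 7.0) in frame 2.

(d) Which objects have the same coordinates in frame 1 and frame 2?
the red cross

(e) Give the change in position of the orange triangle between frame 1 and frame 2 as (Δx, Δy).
(-2.1, 2.5)

The orange triangle was at (2.9, 6.9) in frame 1 and (0.8, 9.4) in frame 2.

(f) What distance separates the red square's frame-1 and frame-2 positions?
3.9

The red square moved from (6.9, 2.4) to (3.5, 0.5), a distance of √(3.4² + 1.9²) ≈ 3.9.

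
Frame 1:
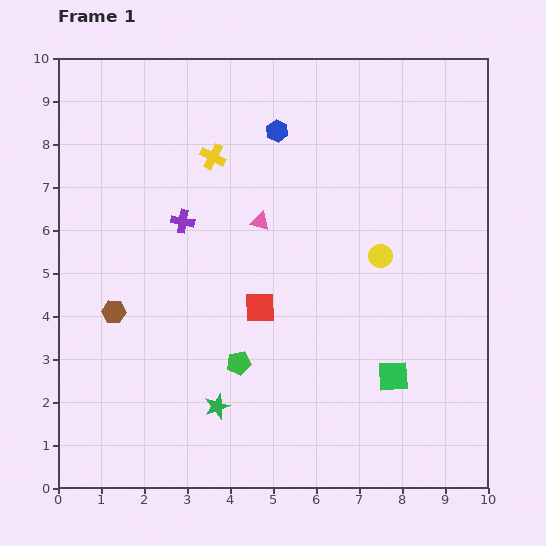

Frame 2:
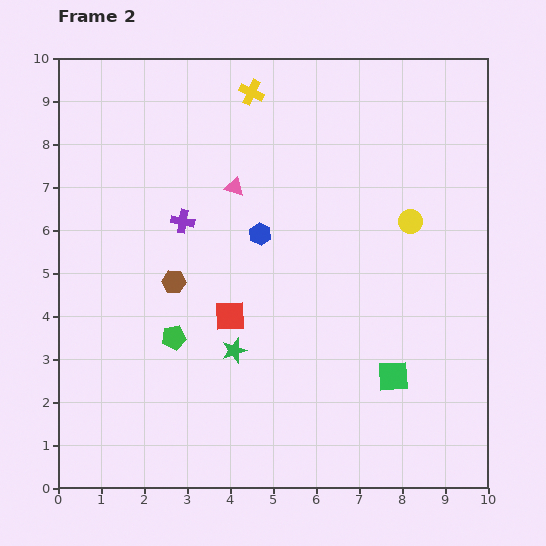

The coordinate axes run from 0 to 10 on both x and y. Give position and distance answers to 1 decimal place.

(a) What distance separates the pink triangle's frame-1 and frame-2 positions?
1.0

The pink triangle moved from (4.7, 6.2) to (4.1, 7.0), a distance of √(0.6² + 0.8²) ≈ 1.0.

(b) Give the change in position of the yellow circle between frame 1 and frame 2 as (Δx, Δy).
(0.7, 0.8)

The yellow circle was at (7.5, 5.4) in frame 1 and (8.2, 6.2) in frame 2.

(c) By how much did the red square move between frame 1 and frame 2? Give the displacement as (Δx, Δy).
(-0.7, -0.2)

The red square was at (4.7, 4.2) in frame 1 and (4.0, 4.0) in frame 2.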